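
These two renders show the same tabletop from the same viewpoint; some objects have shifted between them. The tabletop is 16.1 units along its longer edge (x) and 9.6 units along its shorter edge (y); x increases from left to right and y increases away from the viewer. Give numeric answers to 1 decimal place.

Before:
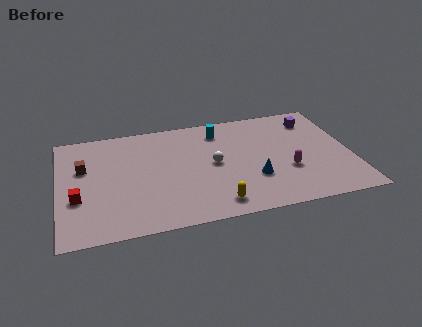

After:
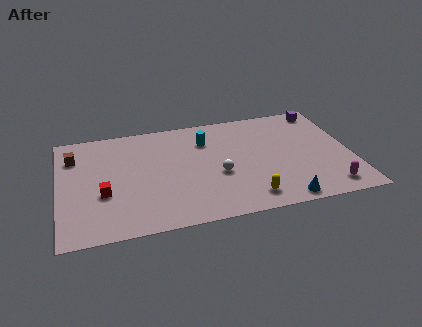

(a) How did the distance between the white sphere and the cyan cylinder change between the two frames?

+0.3

They were about 2.9 units apart before and 3.2 after — 0.3 units further apart.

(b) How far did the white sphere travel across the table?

1.0

The white sphere moved from about (8.5, 4.9) to (8.7, 3.9), a distance of √(0.2² + 1.0²) ≈ 1.0.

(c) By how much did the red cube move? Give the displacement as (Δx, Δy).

(1.4, 0.1)

The red cube started near (1.0, 3.5) and ended near (2.4, 3.6).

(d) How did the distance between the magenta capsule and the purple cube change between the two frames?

+2.4

Before: roughly 4.7 units apart; after: 7.1. That's 2.4 units further apart.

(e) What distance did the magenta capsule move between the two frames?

2.9

The magenta capsule was near (12.5, 3.4) before and (14.6, 1.4) after, so it travelled √(2.1² + 2.0²) ≈ 2.9 units.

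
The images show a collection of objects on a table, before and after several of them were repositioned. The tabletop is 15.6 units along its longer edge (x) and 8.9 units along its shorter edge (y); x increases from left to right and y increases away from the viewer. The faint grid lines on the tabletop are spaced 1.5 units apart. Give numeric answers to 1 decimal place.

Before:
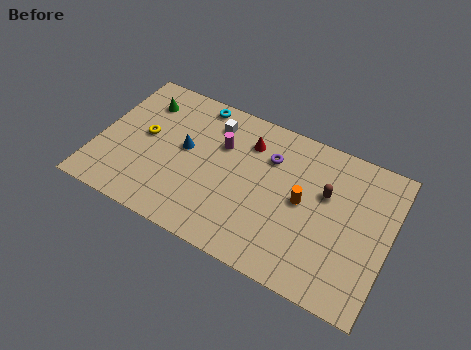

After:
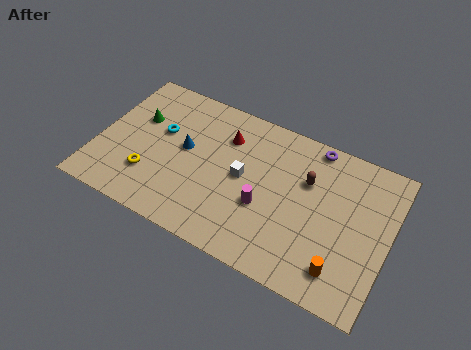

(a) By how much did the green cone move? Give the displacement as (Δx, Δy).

(-0.1, -1.2)

The green cone was at about (2.0, 6.9) and moved to about (1.9, 5.7).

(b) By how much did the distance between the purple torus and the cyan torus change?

+3.9

Before: roughly 4.5 units apart; after: 8.4. That's 3.9 units further apart.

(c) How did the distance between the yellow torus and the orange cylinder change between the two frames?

+1.8

They were about 8.6 units apart before and 10.4 after — 1.8 units further apart.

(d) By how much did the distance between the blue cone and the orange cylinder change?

+3.0

The distance was about 6.4 in the first image and 9.4 in the second, so they moved 3.0 units further apart.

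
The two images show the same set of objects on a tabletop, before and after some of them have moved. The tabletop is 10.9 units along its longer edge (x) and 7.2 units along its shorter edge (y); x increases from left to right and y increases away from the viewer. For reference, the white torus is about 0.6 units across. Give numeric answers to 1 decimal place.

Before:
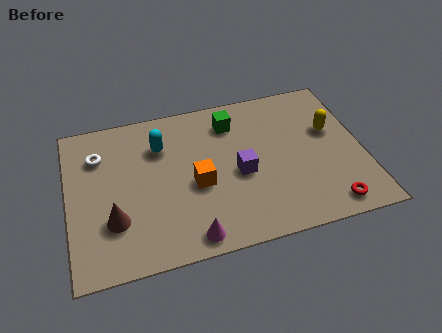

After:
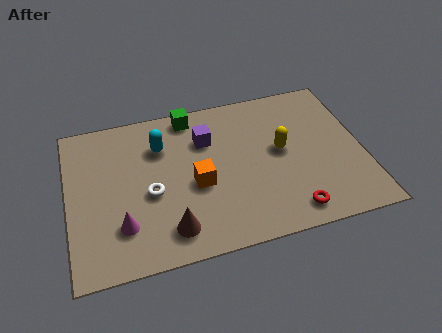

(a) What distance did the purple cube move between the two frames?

2.2

From (6.3, 3.2) to (5.2, 5.1), the purple cube covered √(1.1² + 1.9²) ≈ 2.2 units.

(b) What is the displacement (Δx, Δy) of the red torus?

(-1.4, 0.1)

From the two frames, the red torus sits at roughly (9.4, 0.9) before and (8.0, 1.0) after.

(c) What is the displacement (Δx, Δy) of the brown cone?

(2.0, -0.9)

The brown cone was at about (1.6, 2.2) and moved to about (3.6, 1.3).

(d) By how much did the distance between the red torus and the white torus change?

-3.9

Before: roughly 9.3 units apart; after: 5.4. That's 3.9 units closer together.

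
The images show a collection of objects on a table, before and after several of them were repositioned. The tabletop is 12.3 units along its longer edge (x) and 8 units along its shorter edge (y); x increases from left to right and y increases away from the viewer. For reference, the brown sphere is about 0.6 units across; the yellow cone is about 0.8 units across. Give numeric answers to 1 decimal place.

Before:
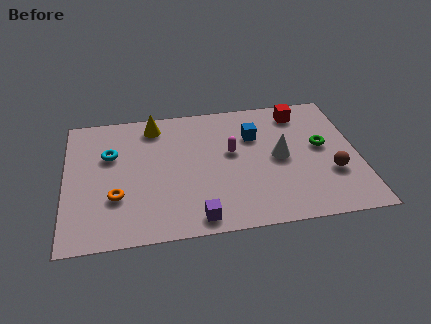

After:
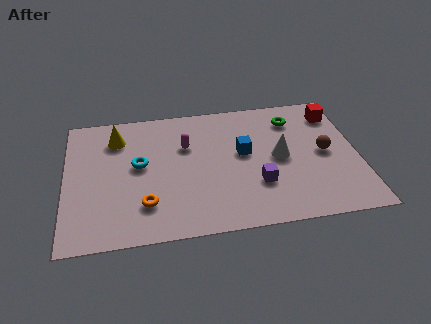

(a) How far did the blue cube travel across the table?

1.1

The blue cube moved from about (8.0, 5.5) to (7.5, 4.5), a distance of √(0.5² + 1.0²) ≈ 1.1.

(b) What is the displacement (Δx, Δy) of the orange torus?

(1.2, -0.6)

The orange torus was at about (2.1, 2.6) and moved to about (3.3, 2.0).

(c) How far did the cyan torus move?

1.4

The cyan torus was near (1.9, 5.2) before and (3.1, 4.4) after, so it travelled √(1.2² + 0.8²) ≈ 1.4 units.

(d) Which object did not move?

the white cone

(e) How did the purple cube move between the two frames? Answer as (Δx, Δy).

(2.6, 1.6)

The purple cube was at about (5.4, 0.9) and moved to about (8.0, 2.5).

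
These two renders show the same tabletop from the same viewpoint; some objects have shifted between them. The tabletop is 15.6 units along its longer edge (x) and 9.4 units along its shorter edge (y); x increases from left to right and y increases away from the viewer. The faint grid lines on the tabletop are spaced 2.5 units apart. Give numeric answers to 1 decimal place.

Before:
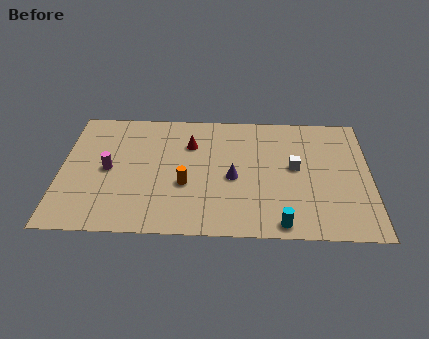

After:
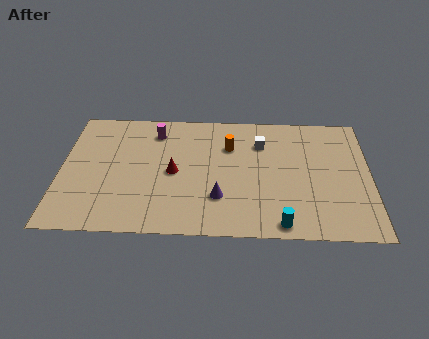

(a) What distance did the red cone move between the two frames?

2.3

From (6.5, 6.7) to (5.7, 4.5), the red cone covered √(0.8² + 2.2²) ≈ 2.3 units.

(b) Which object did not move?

the cyan cylinder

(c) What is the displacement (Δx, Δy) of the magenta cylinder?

(2.3, 3.0)

The magenta cylinder was at about (2.4, 4.6) and moved to about (4.7, 7.6).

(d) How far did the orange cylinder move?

3.7

The orange cylinder was near (6.3, 3.6) before and (8.5, 6.6) after, so it travelled √(2.2² + 3.0²) ≈ 3.7 units.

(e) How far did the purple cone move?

1.7

From (8.7, 4.2) to (8.0, 2.7), the purple cone covered √(0.7² + 1.5²) ≈ 1.7 units.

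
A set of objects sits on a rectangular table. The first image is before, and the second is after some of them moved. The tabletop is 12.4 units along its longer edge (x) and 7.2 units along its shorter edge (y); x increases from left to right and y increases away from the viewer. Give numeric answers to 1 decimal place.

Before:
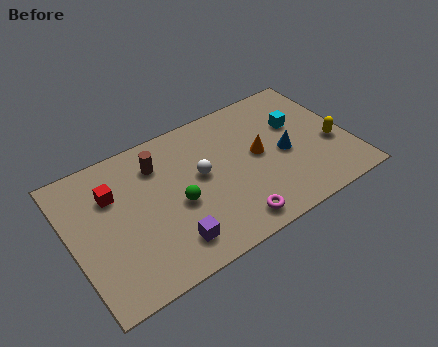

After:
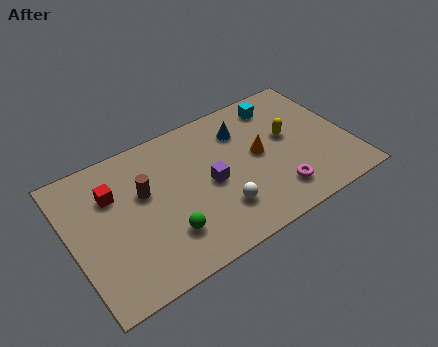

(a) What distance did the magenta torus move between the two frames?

2.2

The magenta torus moved from about (6.7, 1.0) to (8.8, 1.5), a distance of √(2.1² + 0.5²) ≈ 2.2.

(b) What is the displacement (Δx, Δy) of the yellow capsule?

(-1.8, 1.3)

The yellow capsule was at about (11.6, 2.8) and moved to about (9.8, 4.1).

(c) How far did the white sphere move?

2.2

From (5.8, 4.0) to (6.3, 1.9), the white sphere covered √(0.5² + 2.1²) ≈ 2.2 units.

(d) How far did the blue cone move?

2.6

The blue cone moved from about (9.5, 3.3) to (7.9, 5.4), a distance of √(1.6² + 2.1²) ≈ 2.6.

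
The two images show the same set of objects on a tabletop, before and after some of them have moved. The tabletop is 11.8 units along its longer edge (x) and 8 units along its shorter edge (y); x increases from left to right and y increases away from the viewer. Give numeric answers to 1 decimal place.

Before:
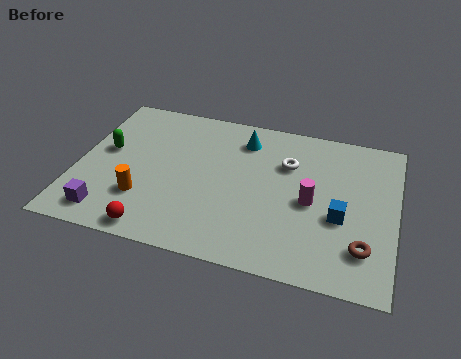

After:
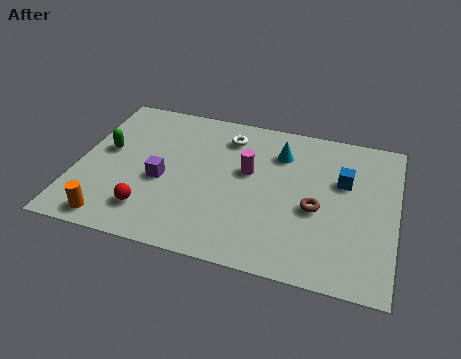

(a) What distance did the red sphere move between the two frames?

0.9

The red sphere was near (3.2, 0.8) before and (2.9, 1.7) after, so it travelled √(0.3² + 0.9²) ≈ 0.9 units.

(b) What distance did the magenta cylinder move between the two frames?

2.6

The magenta cylinder was near (8.7, 3.7) before and (6.3, 4.7) after, so it travelled √(2.4² + 1.0²) ≈ 2.6 units.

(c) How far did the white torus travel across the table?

2.5

The white torus was near (7.7, 5.5) before and (5.4, 6.4) after, so it travelled √(2.3² + 0.9²) ≈ 2.5 units.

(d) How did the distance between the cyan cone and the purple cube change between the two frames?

-2.0

Before: roughly 6.9 units apart; after: 4.9. That's 2.0 units closer together.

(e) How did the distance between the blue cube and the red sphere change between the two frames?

+0.7

They were about 7.0 units apart before and 7.7 after — 0.7 units further apart.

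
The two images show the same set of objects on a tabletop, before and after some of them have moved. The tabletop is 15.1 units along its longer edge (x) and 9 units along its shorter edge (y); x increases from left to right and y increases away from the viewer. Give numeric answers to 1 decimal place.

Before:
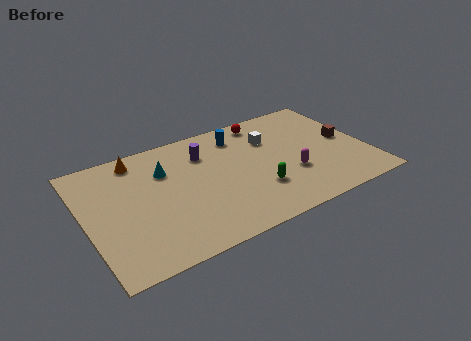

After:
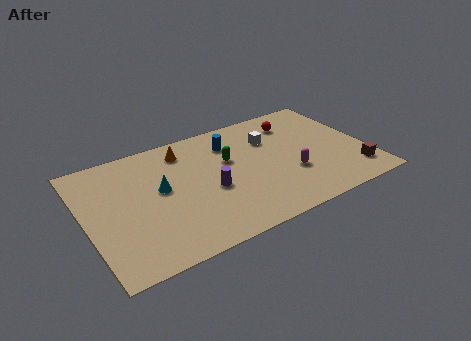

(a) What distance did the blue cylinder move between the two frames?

0.6

The blue cylinder moved from about (8.6, 7.3) to (8.1, 6.9), a distance of √(0.5² + 0.4²) ≈ 0.6.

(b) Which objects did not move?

the white cube and the magenta capsule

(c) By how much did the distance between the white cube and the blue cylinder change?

+0.3

They were about 1.9 units apart before and 2.2 after — 0.3 units further apart.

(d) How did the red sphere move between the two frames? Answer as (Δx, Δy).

(1.6, -0.8)

The red sphere was at about (10.1, 7.9) and moved to about (11.7, 7.1).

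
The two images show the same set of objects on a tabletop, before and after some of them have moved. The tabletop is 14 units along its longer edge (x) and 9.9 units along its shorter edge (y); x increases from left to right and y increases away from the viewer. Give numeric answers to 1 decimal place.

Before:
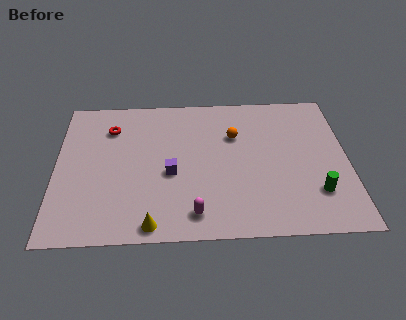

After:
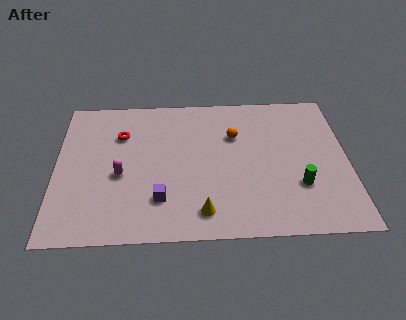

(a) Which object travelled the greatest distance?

the magenta capsule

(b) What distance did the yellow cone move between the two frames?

2.5

The yellow cone was near (4.6, 0.9) before and (7.0, 1.6) after, so it travelled √(2.4² + 0.7²) ≈ 2.5 units.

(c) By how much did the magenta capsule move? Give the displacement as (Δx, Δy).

(-3.5, 2.7)

From the two frames, the magenta capsule sits at roughly (6.6, 1.5) before and (3.1, 4.2) after.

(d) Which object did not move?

the orange sphere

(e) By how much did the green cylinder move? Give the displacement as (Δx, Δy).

(-0.8, 0.5)

From the two frames, the green cylinder sits at roughly (12.4, 2.6) before and (11.6, 3.1) after.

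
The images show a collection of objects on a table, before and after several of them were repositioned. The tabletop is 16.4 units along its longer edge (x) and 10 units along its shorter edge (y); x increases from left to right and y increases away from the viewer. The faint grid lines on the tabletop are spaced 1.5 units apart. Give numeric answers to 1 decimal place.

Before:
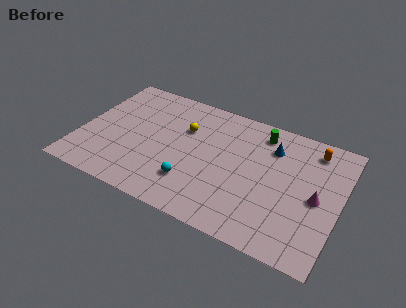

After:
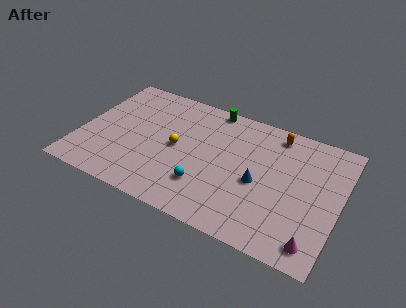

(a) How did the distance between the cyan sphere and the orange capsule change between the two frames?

-2.0

The distance was about 9.1 in the first image and 7.1 in the second, so they moved 2.0 units closer together.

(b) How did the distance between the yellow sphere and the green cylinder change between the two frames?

-0.5

Before: roughly 5.0 units apart; after: 4.5. That's 0.5 units closer together.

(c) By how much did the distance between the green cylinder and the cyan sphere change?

-0.4

The distance was about 6.9 in the first image and 6.5 in the second, so they moved 0.4 units closer together.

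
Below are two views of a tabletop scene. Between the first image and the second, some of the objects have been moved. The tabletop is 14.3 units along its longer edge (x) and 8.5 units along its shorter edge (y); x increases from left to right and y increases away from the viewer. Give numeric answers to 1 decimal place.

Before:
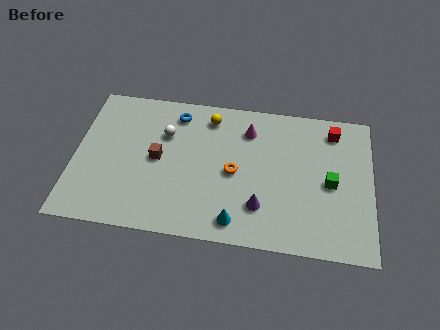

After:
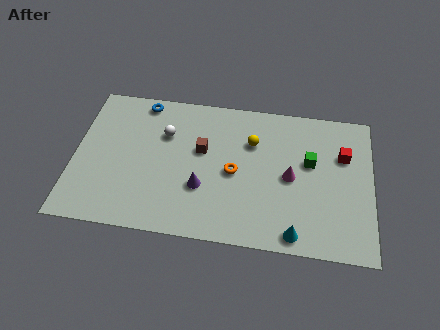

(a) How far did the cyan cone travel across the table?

2.8

From (7.9, 1.2) to (10.7, 0.9), the cyan cone covered √(2.8² + 0.3²) ≈ 2.8 units.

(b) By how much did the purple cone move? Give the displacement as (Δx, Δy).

(-2.8, 0.7)

From the two frames, the purple cone sits at roughly (9.0, 2.2) before and (6.2, 2.9) after.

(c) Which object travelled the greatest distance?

the magenta cone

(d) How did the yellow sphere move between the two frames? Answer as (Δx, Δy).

(2.1, -1.2)

The yellow sphere started near (6.4, 7.1) and ended near (8.5, 5.9).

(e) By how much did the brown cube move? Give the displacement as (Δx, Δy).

(2.1, 0.8)

The brown cube started near (4.0, 4.3) and ended near (6.1, 5.1).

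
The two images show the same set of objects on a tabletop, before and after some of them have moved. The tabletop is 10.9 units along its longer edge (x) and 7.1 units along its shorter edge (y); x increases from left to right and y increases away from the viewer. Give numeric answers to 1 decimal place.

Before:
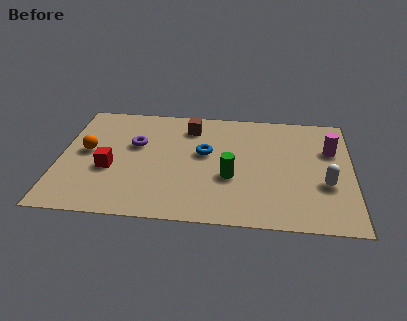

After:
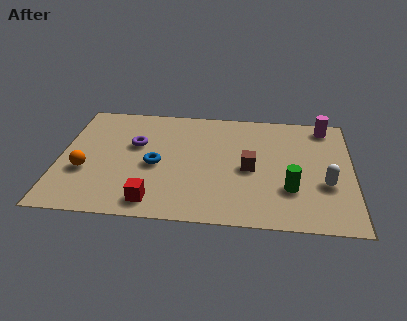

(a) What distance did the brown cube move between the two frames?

3.3

The brown cube was near (4.8, 5.7) before and (7.1, 3.3) after, so it travelled √(2.3² + 2.4²) ≈ 3.3 units.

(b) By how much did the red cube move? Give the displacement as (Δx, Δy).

(1.7, -1.8)

The red cube started near (1.9, 2.8) and ended near (3.6, 1.0).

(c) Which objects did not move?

the purple torus and the white capsule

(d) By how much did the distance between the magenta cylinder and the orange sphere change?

+0.5

They were about 9.1 units apart before and 9.6 after — 0.5 units further apart.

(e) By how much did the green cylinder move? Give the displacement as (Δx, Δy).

(2.2, -0.5)

The green cylinder was at about (6.4, 2.7) and moved to about (8.6, 2.2).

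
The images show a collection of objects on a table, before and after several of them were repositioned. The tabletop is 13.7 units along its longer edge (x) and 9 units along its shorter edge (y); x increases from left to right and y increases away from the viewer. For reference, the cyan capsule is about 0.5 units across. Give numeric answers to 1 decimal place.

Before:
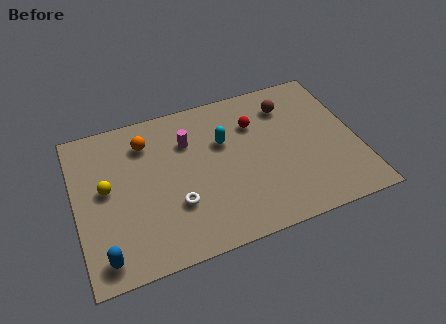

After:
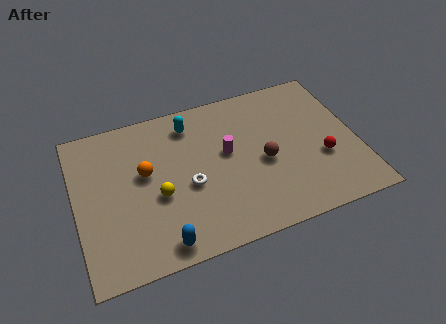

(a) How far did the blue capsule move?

2.7

The blue capsule was near (1.1, 1.2) before and (3.8, 1.0) after, so it travelled √(2.7² + 0.2²) ≈ 2.7 units.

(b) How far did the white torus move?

1.1

The white torus was near (4.7, 2.9) before and (5.4, 3.8) after, so it travelled √(0.7² + 0.9²) ≈ 1.1 units.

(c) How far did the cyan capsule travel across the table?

2.2

The cyan capsule moved from about (7.3, 5.8) to (5.8, 7.4), a distance of √(1.5² + 1.6²) ≈ 2.2.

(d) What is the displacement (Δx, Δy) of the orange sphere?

(-0.2, -1.8)

The orange sphere started near (3.6, 7.0) and ended near (3.4, 5.2).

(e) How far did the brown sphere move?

3.4

The brown sphere moved from about (10.6, 7.0) to (9.1, 4.0), a distance of √(1.5² + 3.0²) ≈ 3.4.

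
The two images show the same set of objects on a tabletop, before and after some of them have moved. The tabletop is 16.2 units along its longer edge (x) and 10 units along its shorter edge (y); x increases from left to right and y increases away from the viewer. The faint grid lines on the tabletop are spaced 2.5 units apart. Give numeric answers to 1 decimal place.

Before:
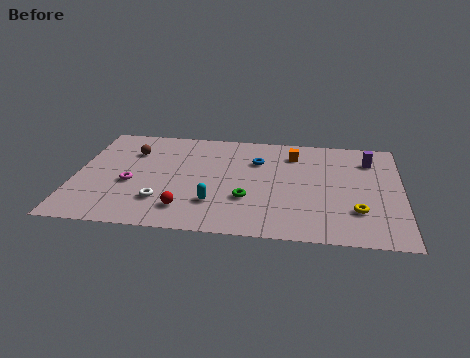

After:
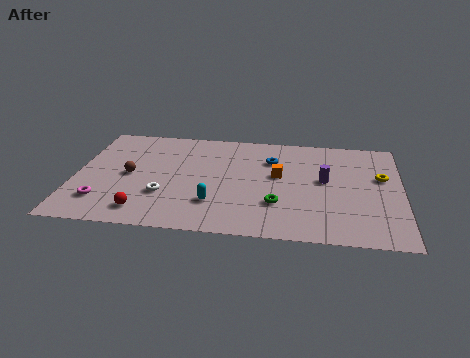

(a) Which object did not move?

the cyan capsule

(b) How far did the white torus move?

0.6

The white torus was near (4.4, 2.6) before and (4.5, 3.2) after, so it travelled √(0.1² + 0.6²) ≈ 0.6 units.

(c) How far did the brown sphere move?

2.3

From (2.7, 7.2) to (2.7, 4.9), the brown sphere covered √(0.0² + 2.3²) ≈ 2.3 units.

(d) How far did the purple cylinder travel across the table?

3.1

From (14.6, 7.7) to (12.4, 5.5), the purple cylinder covered √(2.2² + 2.2²) ≈ 3.1 units.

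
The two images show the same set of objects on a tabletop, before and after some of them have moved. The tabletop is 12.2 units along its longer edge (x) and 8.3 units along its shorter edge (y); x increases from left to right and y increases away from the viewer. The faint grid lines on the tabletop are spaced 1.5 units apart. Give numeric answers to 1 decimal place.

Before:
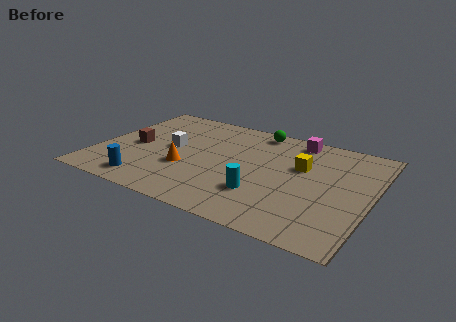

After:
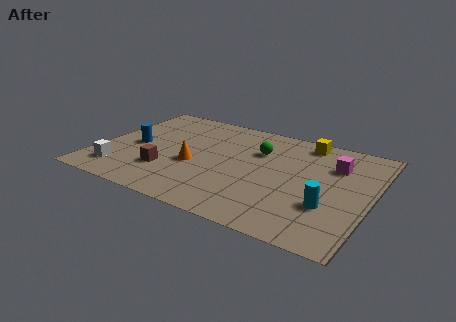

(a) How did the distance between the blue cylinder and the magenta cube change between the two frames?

+0.5

The distance was about 8.5 in the first image and 9.0 in the second, so they moved 0.5 units further apart.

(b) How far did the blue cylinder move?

2.9

The blue cylinder was near (2.6, 1.2) before and (1.6, 3.9) after, so it travelled √(1.0² + 2.7²) ≈ 2.9 units.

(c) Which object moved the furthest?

the white cube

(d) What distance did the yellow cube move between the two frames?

2.1

The yellow cube was near (9.0, 5.2) before and (8.9, 7.3) after, so it travelled √(0.1² + 2.1²) ≈ 2.1 units.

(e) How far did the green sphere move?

1.7

The green sphere moved from about (6.7, 7.4) to (7.0, 5.7), a distance of √(0.3² + 1.7²) ≈ 1.7.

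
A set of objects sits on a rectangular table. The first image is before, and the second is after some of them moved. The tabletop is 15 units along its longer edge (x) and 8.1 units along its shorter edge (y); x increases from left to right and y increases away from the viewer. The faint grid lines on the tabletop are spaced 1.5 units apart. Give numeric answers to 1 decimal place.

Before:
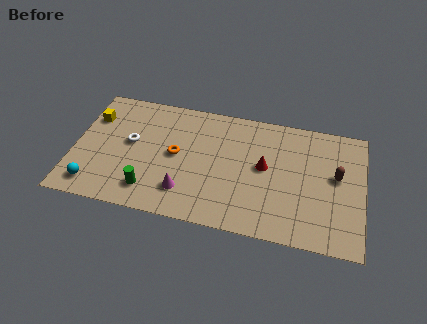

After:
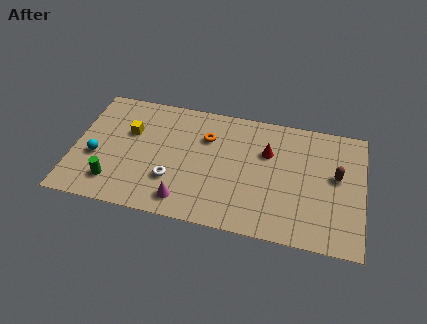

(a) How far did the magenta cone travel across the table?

0.6

The magenta cone moved from about (5.9, 1.9) to (5.9, 1.3), a distance of √(0.0² + 0.6²) ≈ 0.6.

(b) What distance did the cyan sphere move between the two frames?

1.9

The cyan sphere moved from about (1.2, 1.3) to (1.2, 3.2), a distance of √(0.0² + 1.9²) ≈ 1.9.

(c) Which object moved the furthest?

the white torus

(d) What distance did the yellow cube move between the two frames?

2.1

The yellow cube moved from about (0.8, 5.8) to (2.8, 5.2), a distance of √(2.0² + 0.6²) ≈ 2.1.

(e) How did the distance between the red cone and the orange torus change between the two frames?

-1.4

Before: roughly 4.6 units apart; after: 3.2. That's 1.4 units closer together.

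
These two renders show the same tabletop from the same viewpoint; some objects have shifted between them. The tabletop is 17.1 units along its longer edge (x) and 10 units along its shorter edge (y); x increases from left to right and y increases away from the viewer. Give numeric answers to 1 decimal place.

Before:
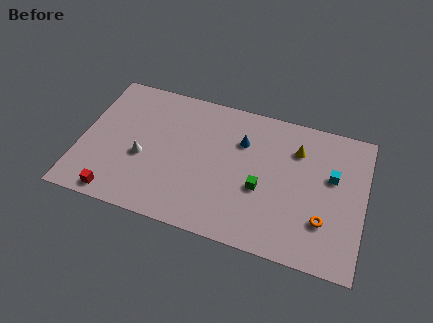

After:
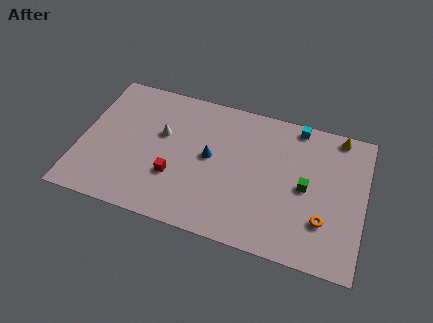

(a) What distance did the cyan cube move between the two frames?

3.8

From (15.1, 6.1) to (12.8, 9.1), the cyan cube covered √(2.3² + 3.0²) ≈ 3.8 units.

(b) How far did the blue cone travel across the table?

2.5

The blue cone was near (9.6, 7.0) before and (7.8, 5.3) after, so it travelled √(1.8² + 1.7²) ≈ 2.5 units.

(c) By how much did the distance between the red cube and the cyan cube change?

-4.5

They were about 13.6 units apart before and 9.1 after — 4.5 units closer together.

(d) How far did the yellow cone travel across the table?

2.9

The yellow cone moved from about (12.9, 7.4) to (15.3, 9.1), a distance of √(2.4² + 1.7²) ≈ 2.9.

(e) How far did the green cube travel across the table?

2.8

The green cube moved from about (11.0, 4.0) to (13.6, 4.9), a distance of √(2.6² + 0.9²) ≈ 2.8.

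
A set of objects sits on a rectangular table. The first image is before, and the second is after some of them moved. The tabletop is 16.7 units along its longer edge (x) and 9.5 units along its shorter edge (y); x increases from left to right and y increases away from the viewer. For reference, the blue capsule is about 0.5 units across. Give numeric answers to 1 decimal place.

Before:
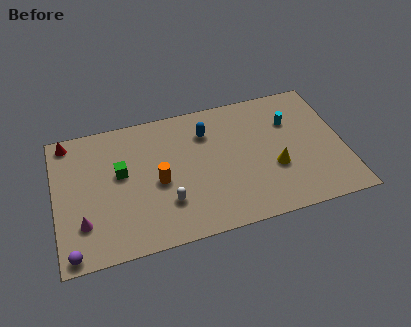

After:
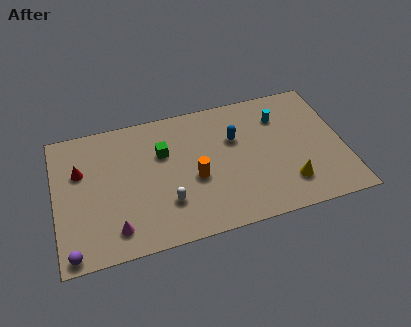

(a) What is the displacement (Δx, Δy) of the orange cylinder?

(2.1, -0.3)

From the two frames, the orange cylinder sits at roughly (5.9, 4.3) before and (8.0, 4.0) after.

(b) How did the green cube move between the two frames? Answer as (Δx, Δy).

(2.5, 0.8)

The green cube was at about (3.8, 5.5) and moved to about (6.3, 6.3).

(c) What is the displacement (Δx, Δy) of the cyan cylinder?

(-0.6, 0.5)

From the two frames, the cyan cylinder sits at roughly (13.8, 6.6) before and (13.2, 7.1) after.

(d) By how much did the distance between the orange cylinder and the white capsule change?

+0.5

Before: roughly 1.6 units apart; after: 2.1. That's 0.5 units further apart.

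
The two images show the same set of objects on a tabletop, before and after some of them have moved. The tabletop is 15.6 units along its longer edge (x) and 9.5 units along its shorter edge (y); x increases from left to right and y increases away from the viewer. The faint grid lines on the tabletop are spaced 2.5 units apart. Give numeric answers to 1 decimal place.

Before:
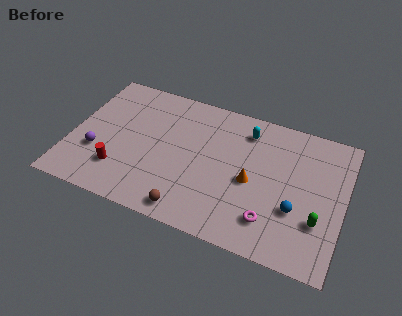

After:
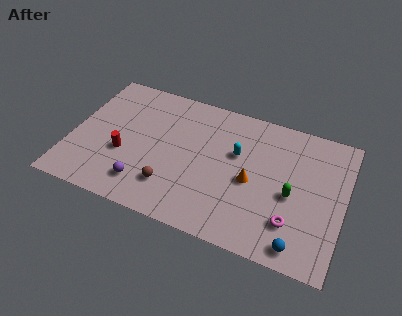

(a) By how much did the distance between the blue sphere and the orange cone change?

+1.6

Before: roughly 2.8 units apart; after: 4.4. That's 1.6 units further apart.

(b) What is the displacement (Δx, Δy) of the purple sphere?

(2.9, -1.3)

The purple sphere started near (1.6, 3.2) and ended near (4.5, 1.9).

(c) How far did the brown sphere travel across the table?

1.7

The brown sphere was near (7.2, 1.1) before and (6.0, 2.3) after, so it travelled √(1.2² + 1.2²) ≈ 1.7 units.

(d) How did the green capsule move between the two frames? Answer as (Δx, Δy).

(-1.6, 1.2)

The green capsule started near (14.3, 3.0) and ended near (12.7, 4.2).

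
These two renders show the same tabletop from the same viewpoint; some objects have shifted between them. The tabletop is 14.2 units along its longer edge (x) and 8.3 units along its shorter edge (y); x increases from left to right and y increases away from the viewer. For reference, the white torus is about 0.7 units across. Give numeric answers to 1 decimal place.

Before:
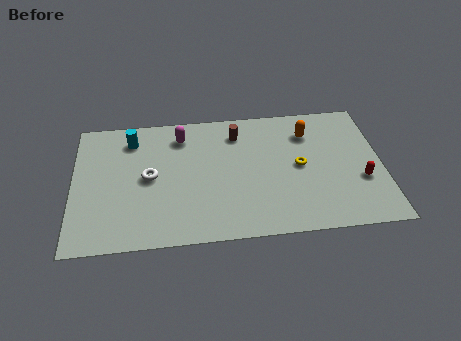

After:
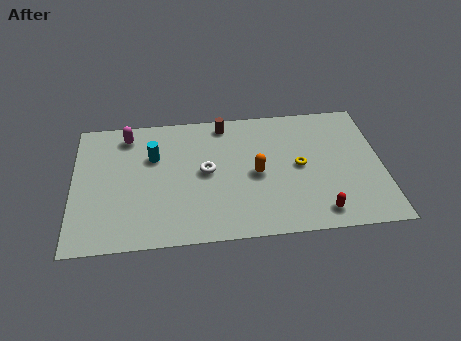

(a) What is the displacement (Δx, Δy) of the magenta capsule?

(-2.5, 0.3)

The magenta capsule was at about (5.0, 6.7) and moved to about (2.5, 7.0).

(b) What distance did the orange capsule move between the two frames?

3.5

The orange capsule moved from about (10.9, 6.3) to (8.4, 3.9), a distance of √(2.5² + 2.4²) ≈ 3.5.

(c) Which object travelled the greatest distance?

the orange capsule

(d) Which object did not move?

the yellow torus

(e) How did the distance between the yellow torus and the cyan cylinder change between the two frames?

-1.3

The distance was about 8.1 in the first image and 6.8 in the second, so they moved 1.3 units closer together.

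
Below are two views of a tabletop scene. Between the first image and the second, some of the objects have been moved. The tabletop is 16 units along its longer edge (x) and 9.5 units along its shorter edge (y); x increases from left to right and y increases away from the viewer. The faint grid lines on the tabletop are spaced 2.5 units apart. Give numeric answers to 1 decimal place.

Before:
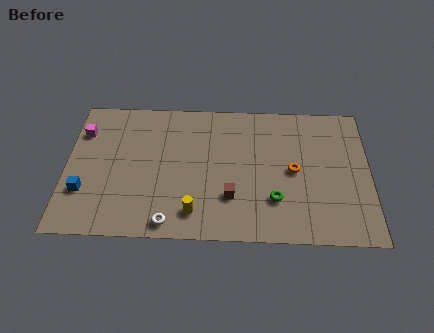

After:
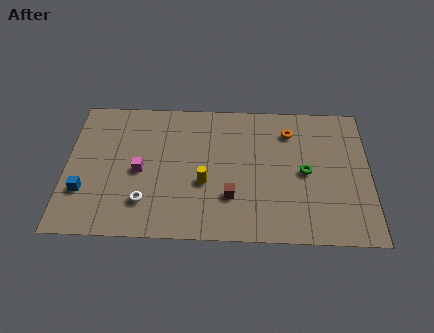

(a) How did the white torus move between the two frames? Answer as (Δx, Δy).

(-1.3, 1.3)

The white torus started near (5.5, 1.0) and ended near (4.2, 2.3).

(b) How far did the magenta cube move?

4.0

The magenta cube was near (0.8, 7.0) before and (3.9, 4.4) after, so it travelled √(3.1² + 2.6²) ≈ 4.0 units.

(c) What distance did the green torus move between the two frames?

2.5

From (11.0, 2.7) to (12.6, 4.6), the green torus covered √(1.6² + 1.9²) ≈ 2.5 units.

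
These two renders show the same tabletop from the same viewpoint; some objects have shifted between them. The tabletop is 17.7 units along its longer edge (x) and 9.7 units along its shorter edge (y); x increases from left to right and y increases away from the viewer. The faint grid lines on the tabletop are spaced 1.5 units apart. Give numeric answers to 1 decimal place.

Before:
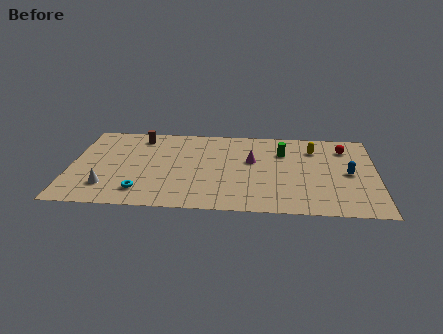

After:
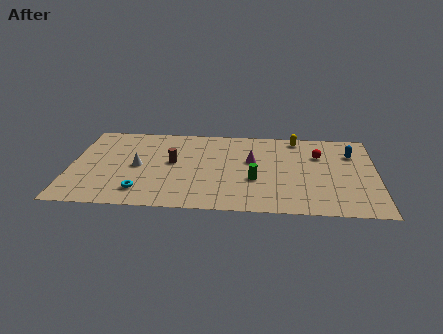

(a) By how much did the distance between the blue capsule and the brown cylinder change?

-2.2

Before: roughly 12.7 units apart; after: 10.5. That's 2.2 units closer together.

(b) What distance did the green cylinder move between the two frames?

3.7

The green cylinder was near (12.3, 6.9) before and (10.7, 3.6) after, so it travelled √(1.6² + 3.3²) ≈ 3.7 units.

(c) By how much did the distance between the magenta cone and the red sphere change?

-1.7

They were about 5.7 units apart before and 4.0 after — 1.7 units closer together.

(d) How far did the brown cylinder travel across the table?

3.5

The brown cylinder moved from about (3.9, 8.2) to (5.9, 5.3), a distance of √(2.0² + 2.9²) ≈ 3.5.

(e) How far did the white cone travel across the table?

2.9

The white cone moved from about (2.2, 2.3) to (3.9, 4.7), a distance of √(1.7² + 2.4²) ≈ 2.9.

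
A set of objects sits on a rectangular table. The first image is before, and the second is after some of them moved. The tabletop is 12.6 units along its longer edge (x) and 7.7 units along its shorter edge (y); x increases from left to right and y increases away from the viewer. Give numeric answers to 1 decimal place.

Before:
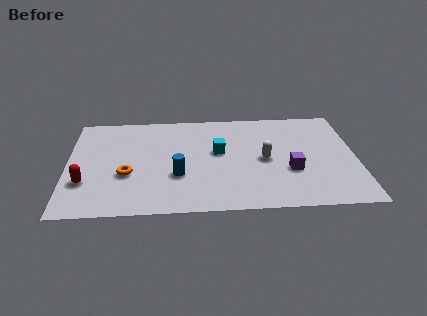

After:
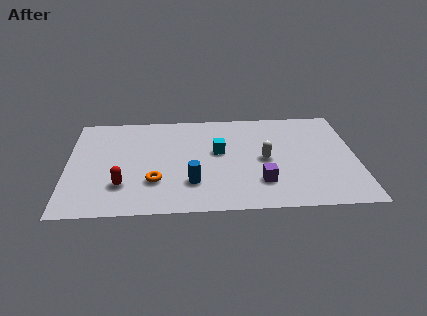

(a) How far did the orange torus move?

1.3

The orange torus moved from about (2.6, 2.9) to (3.8, 2.3), a distance of √(1.2² + 0.6²) ≈ 1.3.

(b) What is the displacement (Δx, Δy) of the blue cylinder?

(0.6, -0.6)

From the two frames, the blue cylinder sits at roughly (4.8, 2.7) before and (5.4, 2.1) after.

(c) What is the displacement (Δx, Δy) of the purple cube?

(-1.3, -0.8)

The purple cube was at about (9.7, 2.8) and moved to about (8.4, 2.0).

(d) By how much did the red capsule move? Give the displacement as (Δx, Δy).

(1.6, -0.3)

The red capsule started near (0.8, 2.4) and ended near (2.4, 2.1).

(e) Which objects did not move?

the cyan cube and the white capsule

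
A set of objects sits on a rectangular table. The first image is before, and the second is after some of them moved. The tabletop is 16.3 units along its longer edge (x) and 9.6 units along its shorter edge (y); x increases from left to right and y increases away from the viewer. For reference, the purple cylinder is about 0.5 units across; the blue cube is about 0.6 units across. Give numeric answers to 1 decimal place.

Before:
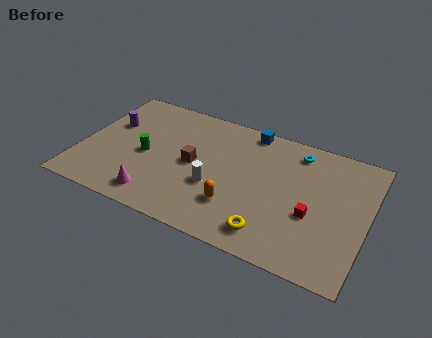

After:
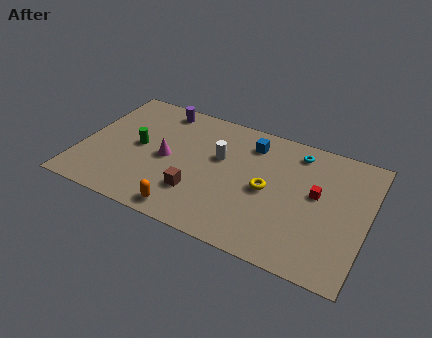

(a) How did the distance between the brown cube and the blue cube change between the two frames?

+0.8

They were about 4.8 units apart before and 5.6 after — 0.8 units further apart.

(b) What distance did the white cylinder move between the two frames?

2.3

From (7.8, 3.6) to (7.8, 5.9), the white cylinder covered √(0.0² + 2.3²) ≈ 2.3 units.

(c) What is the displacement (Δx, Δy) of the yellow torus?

(-0.5, 3.0)

The yellow torus was at about (11.2, 1.6) and moved to about (10.7, 4.6).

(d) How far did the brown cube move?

2.2

From (6.4, 4.8) to (6.9, 2.7), the brown cube covered √(0.5² + 2.1²) ≈ 2.2 units.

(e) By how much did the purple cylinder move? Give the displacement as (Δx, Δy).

(2.6, 2.3)

The purple cylinder started near (1.4, 6.1) and ended near (4.0, 8.4).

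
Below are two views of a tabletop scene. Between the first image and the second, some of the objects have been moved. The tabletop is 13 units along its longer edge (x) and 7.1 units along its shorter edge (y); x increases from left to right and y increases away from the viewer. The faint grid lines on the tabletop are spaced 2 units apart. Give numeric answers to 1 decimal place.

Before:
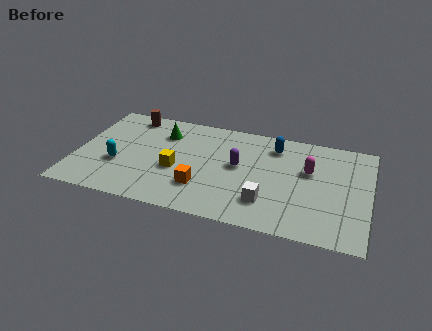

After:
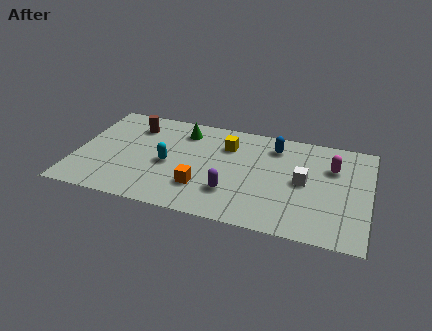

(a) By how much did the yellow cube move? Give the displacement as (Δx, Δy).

(2.1, 2.3)

The yellow cube started near (4.5, 2.9) and ended near (6.6, 5.2).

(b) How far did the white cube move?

2.3

From (8.6, 1.8) to (10.1, 3.6), the white cube covered √(1.5² + 1.8²) ≈ 2.3 units.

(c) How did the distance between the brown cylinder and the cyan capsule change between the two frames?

-0.7

The distance was about 3.6 in the first image and 2.9 in the second, so they moved 0.7 units closer together.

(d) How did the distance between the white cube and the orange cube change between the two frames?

+1.8

The distance was about 2.9 in the first image and 4.7 in the second, so they moved 1.8 units further apart.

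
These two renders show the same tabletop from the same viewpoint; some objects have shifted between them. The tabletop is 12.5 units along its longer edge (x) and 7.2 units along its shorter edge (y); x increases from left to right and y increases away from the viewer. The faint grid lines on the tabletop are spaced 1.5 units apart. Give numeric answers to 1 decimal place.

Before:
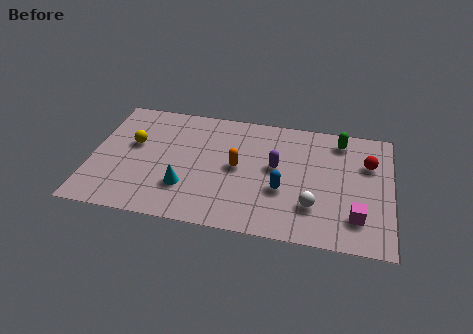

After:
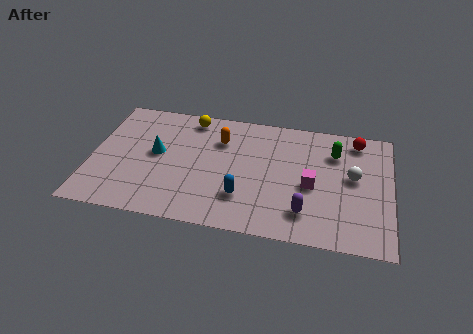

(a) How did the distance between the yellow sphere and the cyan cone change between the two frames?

-0.5

They were about 3.2 units apart before and 2.7 after — 0.5 units closer together.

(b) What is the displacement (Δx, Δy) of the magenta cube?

(-1.9, 1.5)

From the two frames, the magenta cube sits at roughly (11.1, 1.7) before and (9.2, 3.2) after.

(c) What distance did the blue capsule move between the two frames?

1.7

The blue capsule was near (8.0, 2.7) before and (6.4, 2.0) after, so it travelled √(1.6² + 0.7²) ≈ 1.7 units.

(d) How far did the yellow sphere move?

3.0

From (1.7, 4.3) to (4.0, 6.3), the yellow sphere covered √(2.3² + 2.0²) ≈ 3.0 units.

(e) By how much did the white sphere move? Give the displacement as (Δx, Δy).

(1.6, 2.0)

From the two frames, the white sphere sits at roughly (9.3, 2.0) before and (10.9, 4.0) after.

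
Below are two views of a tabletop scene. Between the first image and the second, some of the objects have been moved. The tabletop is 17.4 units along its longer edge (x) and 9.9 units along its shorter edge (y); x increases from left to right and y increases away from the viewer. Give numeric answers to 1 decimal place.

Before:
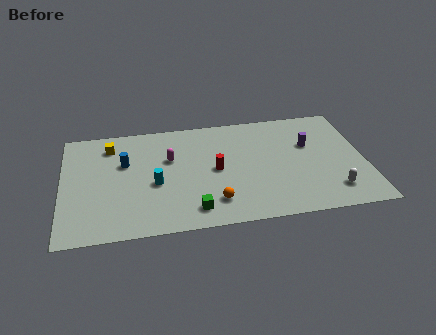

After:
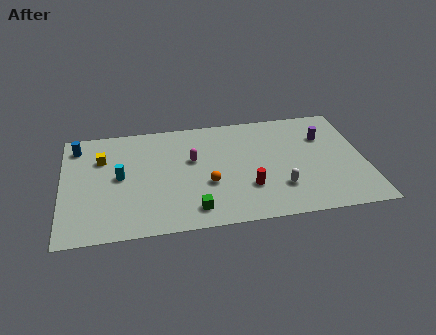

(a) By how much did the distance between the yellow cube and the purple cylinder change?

+1.3

The distance was about 11.6 in the first image and 12.9 in the second, so they moved 1.3 units further apart.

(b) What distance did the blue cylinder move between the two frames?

3.3

The blue cylinder moved from about (3.6, 6.3) to (0.9, 8.2), a distance of √(2.7² + 1.9²) ≈ 3.3.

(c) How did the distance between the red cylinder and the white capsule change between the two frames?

-5.4

The distance was about 7.2 in the first image and 1.8 in the second, so they moved 5.4 units closer together.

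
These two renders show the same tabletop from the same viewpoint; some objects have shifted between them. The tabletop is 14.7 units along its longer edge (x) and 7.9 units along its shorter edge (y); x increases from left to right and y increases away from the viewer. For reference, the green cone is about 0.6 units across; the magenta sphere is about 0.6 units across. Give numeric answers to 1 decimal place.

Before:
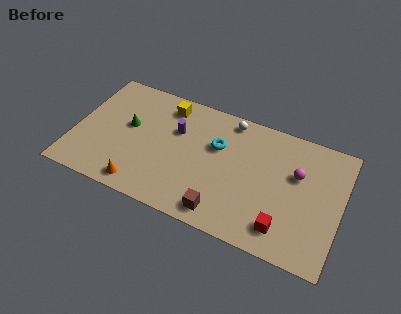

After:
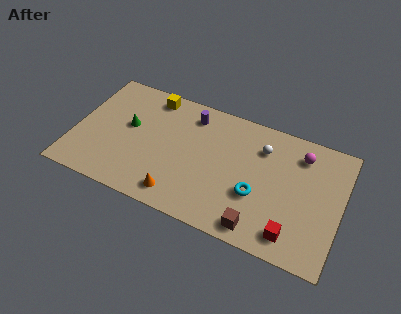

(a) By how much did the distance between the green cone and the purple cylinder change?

+1.2

They were about 2.7 units apart before and 3.9 after — 1.2 units further apart.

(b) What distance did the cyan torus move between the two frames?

3.3

The cyan torus was near (7.8, 5.1) before and (10.2, 2.9) after, so it travelled √(2.4² + 2.2²) ≈ 3.3 units.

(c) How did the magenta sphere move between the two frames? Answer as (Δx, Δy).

(0.1, 1.3)

From the two frames, the magenta sphere sits at roughly (12.2, 5.0) before and (12.3, 6.3) after.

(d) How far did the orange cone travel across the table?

2.1

The orange cone moved from about (4.0, 1.0) to (6.1, 1.2), a distance of √(2.1² + 0.2²) ≈ 2.1.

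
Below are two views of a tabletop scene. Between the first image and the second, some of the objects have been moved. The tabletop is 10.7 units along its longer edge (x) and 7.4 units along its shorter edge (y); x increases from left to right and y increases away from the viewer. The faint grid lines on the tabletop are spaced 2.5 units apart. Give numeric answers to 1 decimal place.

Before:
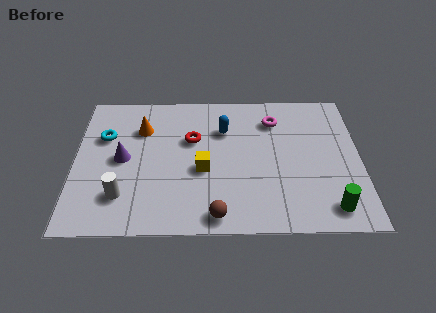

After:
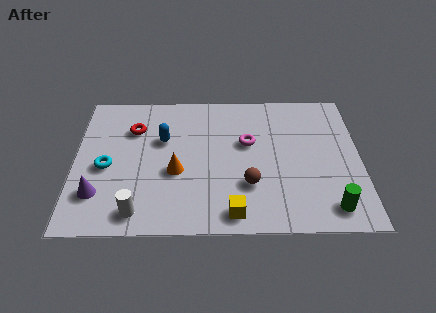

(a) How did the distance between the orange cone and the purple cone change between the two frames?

+1.4

Before: roughly 1.7 units apart; after: 3.1. That's 1.4 units further apart.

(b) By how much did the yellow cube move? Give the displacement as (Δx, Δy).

(1.1, -2.2)

The yellow cube started near (4.8, 3.1) and ended near (5.9, 0.9).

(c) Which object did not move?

the green cylinder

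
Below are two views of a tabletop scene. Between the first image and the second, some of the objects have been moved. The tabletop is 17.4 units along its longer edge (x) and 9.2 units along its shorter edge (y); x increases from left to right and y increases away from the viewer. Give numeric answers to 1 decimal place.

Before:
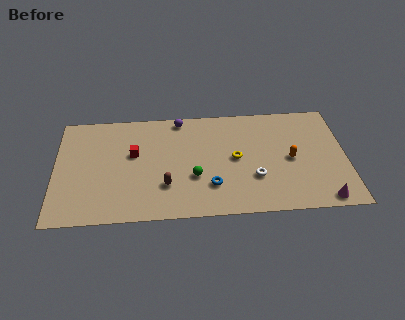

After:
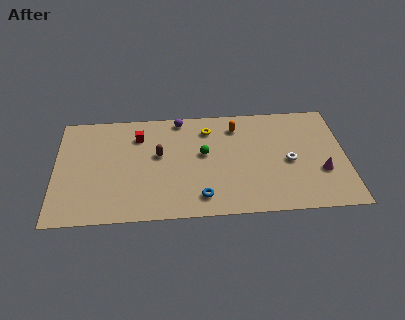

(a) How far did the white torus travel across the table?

2.4

The white torus moved from about (11.9, 3.0) to (14.0, 4.2), a distance of √(2.1² + 1.2²) ≈ 2.4.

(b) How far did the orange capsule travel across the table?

4.4

From (14.1, 4.4) to (10.9, 7.4), the orange capsule covered √(3.2² + 3.0²) ≈ 4.4 units.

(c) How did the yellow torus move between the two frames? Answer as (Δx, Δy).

(-1.6, 2.6)

The yellow torus started near (10.8, 4.7) and ended near (9.2, 7.3).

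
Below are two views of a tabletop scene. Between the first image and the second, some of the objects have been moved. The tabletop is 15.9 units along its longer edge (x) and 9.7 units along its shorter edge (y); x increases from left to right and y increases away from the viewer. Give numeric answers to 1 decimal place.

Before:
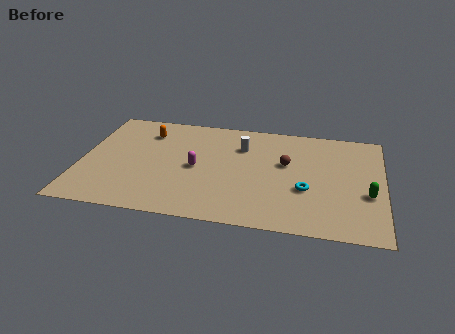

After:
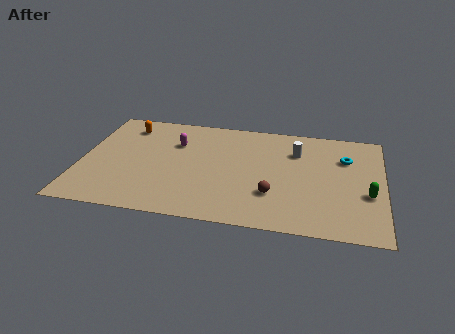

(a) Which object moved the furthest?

the cyan torus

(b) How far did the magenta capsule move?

2.4

From (6.1, 4.6) to (4.9, 6.7), the magenta capsule covered √(1.2² + 2.1²) ≈ 2.4 units.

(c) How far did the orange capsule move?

1.2

The orange capsule was near (3.3, 7.5) before and (2.2, 7.9) after, so it travelled √(1.1² + 0.4²) ≈ 1.2 units.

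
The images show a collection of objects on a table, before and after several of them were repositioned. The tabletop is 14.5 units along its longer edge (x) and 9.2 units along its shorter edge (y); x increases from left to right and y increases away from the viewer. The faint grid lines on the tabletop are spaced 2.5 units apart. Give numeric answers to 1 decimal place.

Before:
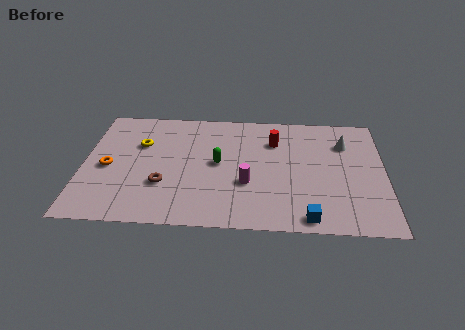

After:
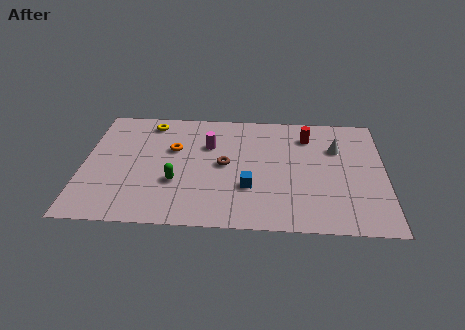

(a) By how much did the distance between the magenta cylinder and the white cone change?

+0.4

They were about 5.8 units apart before and 6.2 after — 0.4 units further apart.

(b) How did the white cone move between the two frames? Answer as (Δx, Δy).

(-0.4, -0.4)

The white cone started near (12.6, 6.7) and ended near (12.2, 6.3).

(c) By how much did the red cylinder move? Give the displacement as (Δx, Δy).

(1.6, 0.5)

The red cylinder was at about (9.2, 6.7) and moved to about (10.8, 7.2).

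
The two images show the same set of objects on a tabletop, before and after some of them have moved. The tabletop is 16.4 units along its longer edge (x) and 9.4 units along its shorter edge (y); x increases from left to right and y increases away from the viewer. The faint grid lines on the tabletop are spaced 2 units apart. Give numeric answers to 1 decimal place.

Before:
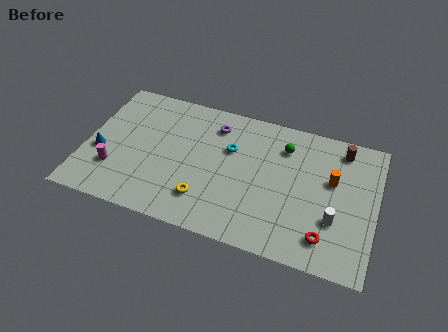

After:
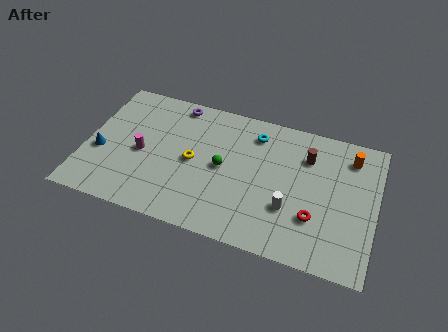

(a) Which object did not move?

the blue cone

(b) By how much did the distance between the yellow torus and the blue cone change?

-1.0

Before: roughly 6.3 units apart; after: 5.3. That's 1.0 units closer together.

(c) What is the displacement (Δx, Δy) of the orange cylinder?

(0.9, 1.9)

The orange cylinder started near (13.9, 5.7) and ended near (14.8, 7.6).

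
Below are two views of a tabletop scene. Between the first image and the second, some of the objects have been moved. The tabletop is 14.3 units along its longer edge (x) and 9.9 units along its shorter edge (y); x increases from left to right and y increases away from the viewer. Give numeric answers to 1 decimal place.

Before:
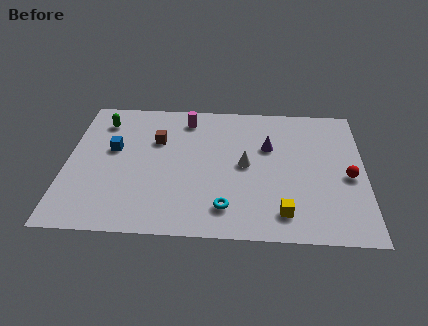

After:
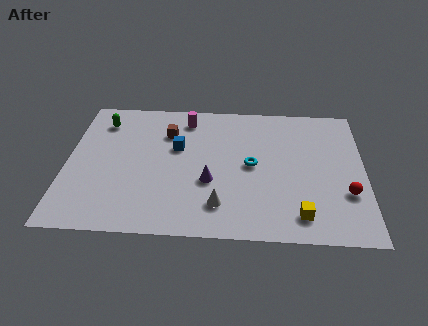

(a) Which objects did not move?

the magenta cylinder and the green capsule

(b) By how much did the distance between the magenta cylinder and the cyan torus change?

-2.1

They were about 6.7 units apart before and 4.6 after — 2.1 units closer together.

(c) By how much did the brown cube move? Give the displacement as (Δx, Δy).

(0.5, 0.6)

The brown cube was at about (4.3, 6.6) and moved to about (4.8, 7.2).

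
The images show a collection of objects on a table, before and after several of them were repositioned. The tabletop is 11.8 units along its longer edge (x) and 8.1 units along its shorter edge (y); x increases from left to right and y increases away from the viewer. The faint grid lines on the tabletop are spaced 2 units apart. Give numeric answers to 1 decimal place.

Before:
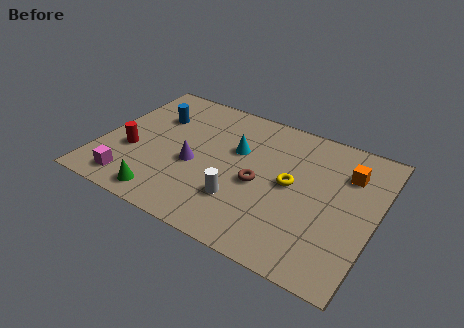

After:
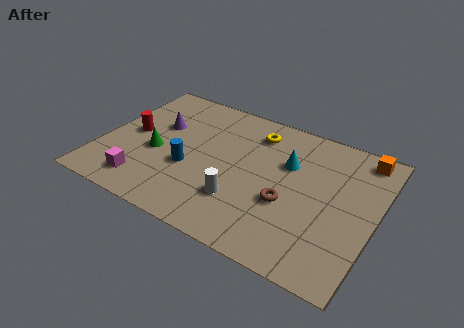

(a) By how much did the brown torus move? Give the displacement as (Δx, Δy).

(1.3, -0.5)

From the two frames, the brown torus sits at roughly (6.9, 3.6) before and (8.2, 3.1) after.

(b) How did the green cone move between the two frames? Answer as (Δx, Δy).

(-0.8, 2.4)

The green cone was at about (3.2, 1.0) and moved to about (2.4, 3.4).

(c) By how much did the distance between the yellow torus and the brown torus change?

+2.5

Before: roughly 1.4 units apart; after: 3.9. That's 2.5 units further apart.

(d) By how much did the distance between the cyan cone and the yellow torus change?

-0.7

The distance was about 2.7 in the first image and 2.0 in the second, so they moved 0.7 units closer together.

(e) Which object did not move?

the white cylinder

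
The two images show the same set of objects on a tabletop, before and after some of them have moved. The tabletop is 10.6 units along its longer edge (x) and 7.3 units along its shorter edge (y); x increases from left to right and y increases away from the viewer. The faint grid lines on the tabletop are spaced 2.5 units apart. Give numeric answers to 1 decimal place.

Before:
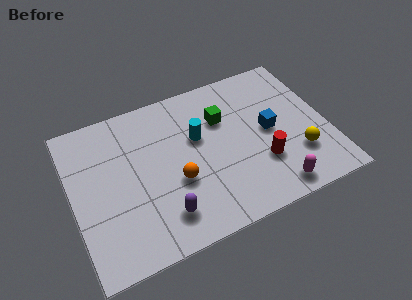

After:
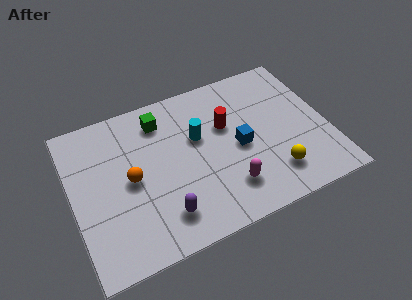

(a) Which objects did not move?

the purple capsule and the cyan cylinder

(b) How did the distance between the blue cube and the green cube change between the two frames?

+1.7

The distance was about 2.2 in the first image and 3.9 in the second, so they moved 1.7 units further apart.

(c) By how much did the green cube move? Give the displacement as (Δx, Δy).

(-2.5, 0.9)

From the two frames, the green cube sits at roughly (6.4, 5.0) before and (3.9, 5.9) after.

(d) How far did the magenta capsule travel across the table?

2.0

The magenta capsule moved from about (8.0, 0.9) to (6.2, 1.7), a distance of √(1.8² + 0.8²) ≈ 2.0.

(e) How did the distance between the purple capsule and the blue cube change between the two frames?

-1.3

The distance was about 5.2 in the first image and 3.9 in the second, so they moved 1.3 units closer together.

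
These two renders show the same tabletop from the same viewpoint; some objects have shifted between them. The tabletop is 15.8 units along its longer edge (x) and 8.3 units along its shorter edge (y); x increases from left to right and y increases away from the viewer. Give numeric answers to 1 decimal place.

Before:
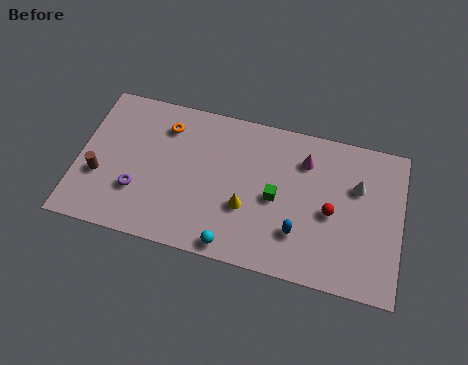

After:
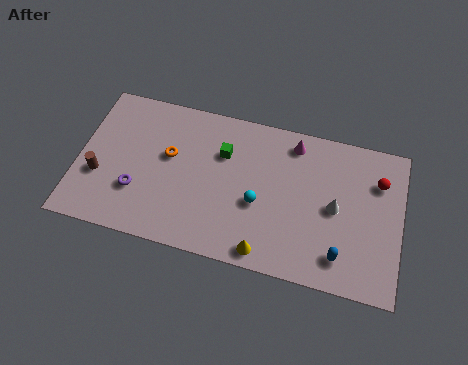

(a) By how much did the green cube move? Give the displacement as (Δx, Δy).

(-2.7, 1.8)

The green cube started near (9.7, 3.9) and ended near (7.0, 5.7).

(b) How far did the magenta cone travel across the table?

1.0

The magenta cone was near (11.0, 6.3) before and (10.4, 7.1) after, so it travelled √(0.6² + 0.8²) ≈ 1.0 units.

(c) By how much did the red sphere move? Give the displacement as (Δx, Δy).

(2.2, 2.2)

The red sphere was at about (12.4, 3.8) and moved to about (14.6, 6.0).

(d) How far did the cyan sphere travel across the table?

2.8

The cyan sphere was near (7.8, 0.8) before and (8.9, 3.4) after, so it travelled √(1.1² + 2.6²) ≈ 2.8 units.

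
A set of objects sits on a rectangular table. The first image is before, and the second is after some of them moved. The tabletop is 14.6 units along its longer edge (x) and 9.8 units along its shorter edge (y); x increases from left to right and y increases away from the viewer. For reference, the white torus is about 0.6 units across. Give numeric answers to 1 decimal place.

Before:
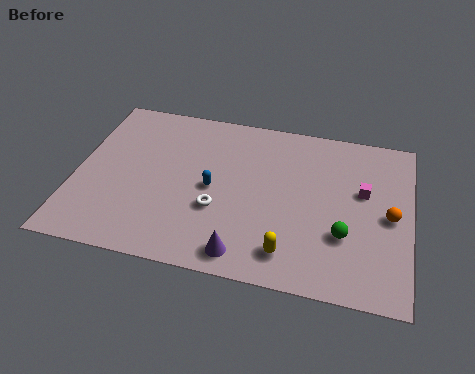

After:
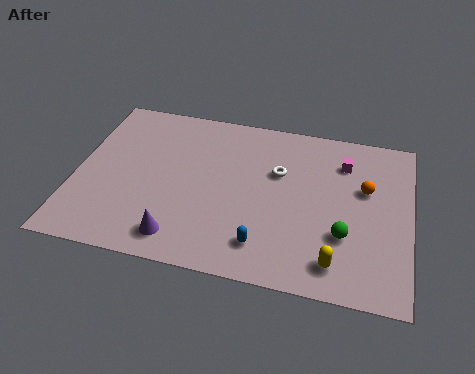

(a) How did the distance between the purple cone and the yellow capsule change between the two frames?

+4.7

The distance was about 2.0 in the first image and 6.7 in the second, so they moved 4.7 units further apart.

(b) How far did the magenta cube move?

1.8

From (12.5, 5.9) to (11.6, 7.5), the magenta cube covered √(0.9² + 1.6²) ≈ 1.8 units.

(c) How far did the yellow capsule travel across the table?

2.0

The yellow capsule moved from about (9.5, 1.7) to (11.5, 1.6), a distance of √(2.0² + 0.1²) ≈ 2.0.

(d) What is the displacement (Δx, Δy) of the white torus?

(2.5, 2.8)

From the two frames, the white torus sits at roughly (6.3, 3.5) before and (8.8, 6.3) after.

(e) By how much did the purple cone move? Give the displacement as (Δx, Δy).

(-2.8, 0.3)

The purple cone was at about (7.6, 1.2) and moved to about (4.8, 1.5).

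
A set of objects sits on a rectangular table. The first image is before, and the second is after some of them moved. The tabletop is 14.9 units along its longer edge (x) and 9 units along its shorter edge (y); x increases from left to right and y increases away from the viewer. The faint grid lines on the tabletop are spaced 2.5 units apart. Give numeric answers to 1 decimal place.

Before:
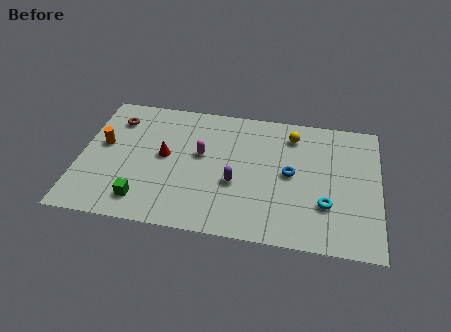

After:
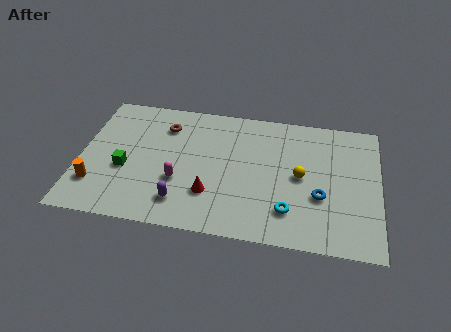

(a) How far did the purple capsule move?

3.1

The purple capsule was near (7.8, 3.5) before and (5.2, 1.8) after, so it travelled √(2.6² + 1.7²) ≈ 3.1 units.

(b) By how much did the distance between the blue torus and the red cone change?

-0.9

Before: roughly 6.3 units apart; after: 5.4. That's 0.9 units closer together.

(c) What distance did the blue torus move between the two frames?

2.0

The blue torus was near (10.5, 4.6) before and (12.0, 3.3) after, so it travelled √(1.5² + 1.3²) ≈ 2.0 units.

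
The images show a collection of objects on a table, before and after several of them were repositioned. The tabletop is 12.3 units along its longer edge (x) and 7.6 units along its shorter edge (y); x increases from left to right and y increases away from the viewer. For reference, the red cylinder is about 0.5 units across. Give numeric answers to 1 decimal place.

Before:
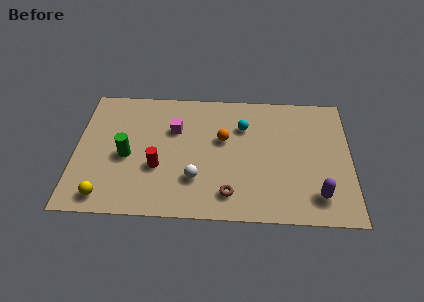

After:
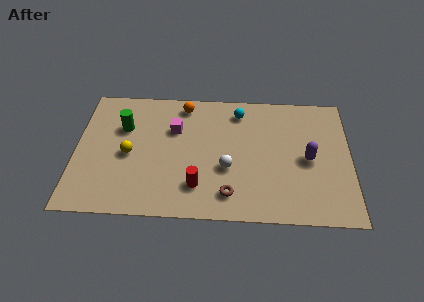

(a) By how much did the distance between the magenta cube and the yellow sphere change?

-2.5

They were about 5.1 units apart before and 2.6 after — 2.5 units closer together.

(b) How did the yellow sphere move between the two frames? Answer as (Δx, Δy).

(1.0, 2.5)

The yellow sphere was at about (1.4, 1.0) and moved to about (2.4, 3.5).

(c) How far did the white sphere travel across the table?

1.6

The white sphere was near (5.4, 2.2) before and (6.8, 2.9) after, so it travelled √(1.4² + 0.7²) ≈ 1.6 units.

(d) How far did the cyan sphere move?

0.9

From (7.5, 5.4) to (7.3, 6.3), the cyan sphere covered √(0.2² + 0.9²) ≈ 0.9 units.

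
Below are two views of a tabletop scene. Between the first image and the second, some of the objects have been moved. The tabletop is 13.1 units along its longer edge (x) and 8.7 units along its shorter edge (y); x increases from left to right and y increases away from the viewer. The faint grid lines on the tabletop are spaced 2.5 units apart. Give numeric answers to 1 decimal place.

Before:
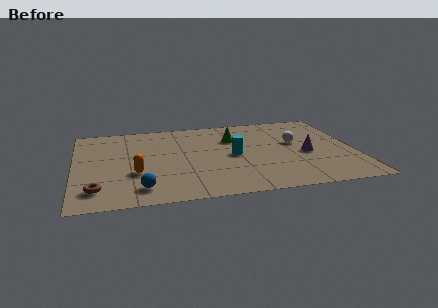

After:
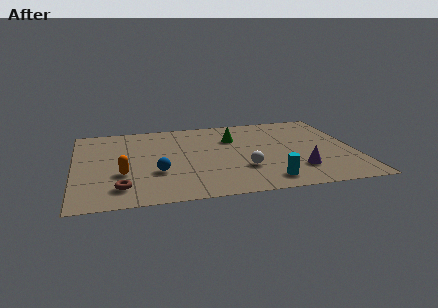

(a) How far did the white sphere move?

3.5

The white sphere was near (10.4, 5.1) before and (7.8, 2.7) after, so it travelled √(2.6² + 2.4²) ≈ 3.5 units.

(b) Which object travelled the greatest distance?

the white sphere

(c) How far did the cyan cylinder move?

3.2

The cyan cylinder moved from about (7.4, 4.2) to (8.8, 1.3), a distance of √(1.4² + 2.9²) ≈ 3.2.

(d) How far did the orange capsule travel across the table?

0.6

The orange capsule was near (2.8, 3.1) before and (2.2, 3.1) after, so it travelled √(0.6² + 0.0²) ≈ 0.6 units.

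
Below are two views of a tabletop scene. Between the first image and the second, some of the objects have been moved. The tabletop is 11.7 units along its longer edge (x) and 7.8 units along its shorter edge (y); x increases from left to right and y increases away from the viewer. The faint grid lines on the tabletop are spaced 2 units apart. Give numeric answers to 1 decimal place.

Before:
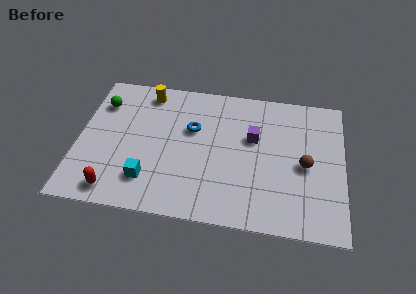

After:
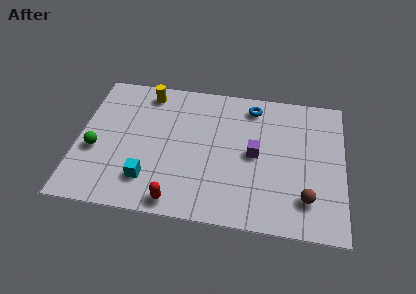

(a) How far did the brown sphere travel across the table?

1.8

The brown sphere was near (10.0, 3.6) before and (10.1, 1.8) after, so it travelled √(0.1² + 1.8²) ≈ 1.8 units.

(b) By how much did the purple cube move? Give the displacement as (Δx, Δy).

(0.1, -0.9)

The purple cube was at about (7.7, 4.8) and moved to about (7.8, 3.9).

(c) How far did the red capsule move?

2.7

The red capsule was near (1.8, 1.0) before and (4.5, 0.8) after, so it travelled √(2.7² + 0.2²) ≈ 2.7 units.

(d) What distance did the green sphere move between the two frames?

2.7

From (0.9, 5.8) to (0.8, 3.1), the green sphere covered √(0.1² + 2.7²) ≈ 2.7 units.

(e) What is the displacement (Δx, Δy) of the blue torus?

(2.6, 1.7)

From the two frames, the blue torus sits at roughly (5.0, 4.9) before and (7.6, 6.6) after.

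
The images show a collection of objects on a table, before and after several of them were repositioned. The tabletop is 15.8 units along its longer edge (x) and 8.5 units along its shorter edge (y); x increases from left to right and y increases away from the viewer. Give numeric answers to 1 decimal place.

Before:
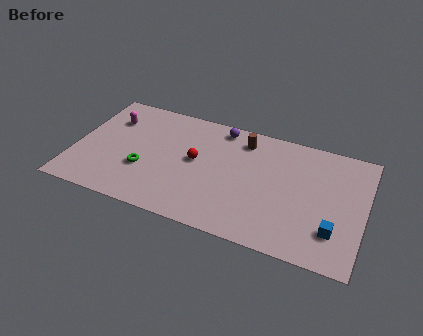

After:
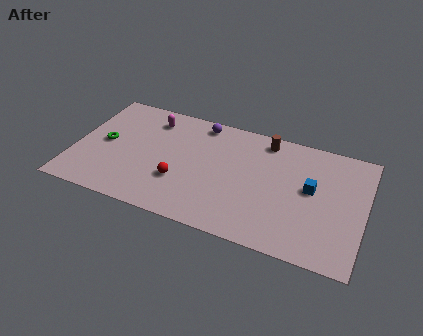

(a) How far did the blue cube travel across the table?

2.9

The blue cube moved from about (14.3, 2.2) to (12.9, 4.7), a distance of √(1.4² + 2.5²) ≈ 2.9.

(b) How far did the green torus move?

2.6

The green torus moved from about (3.9, 3.0) to (1.6, 4.3), a distance of √(2.3² + 1.3²) ≈ 2.6.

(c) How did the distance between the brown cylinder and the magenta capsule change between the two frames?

-1.0

The distance was about 7.3 in the first image and 6.3 in the second, so they moved 1.0 units closer together.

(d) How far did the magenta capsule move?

2.3

The magenta capsule moved from about (1.7, 6.2) to (3.9, 6.9), a distance of √(2.2² + 0.7²) ≈ 2.3.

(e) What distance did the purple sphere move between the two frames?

1.1

From (7.7, 7.5) to (6.6, 7.5), the purple sphere covered √(1.1² + 0.0²) ≈ 1.1 units.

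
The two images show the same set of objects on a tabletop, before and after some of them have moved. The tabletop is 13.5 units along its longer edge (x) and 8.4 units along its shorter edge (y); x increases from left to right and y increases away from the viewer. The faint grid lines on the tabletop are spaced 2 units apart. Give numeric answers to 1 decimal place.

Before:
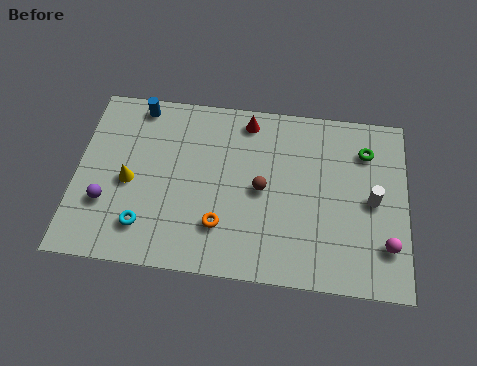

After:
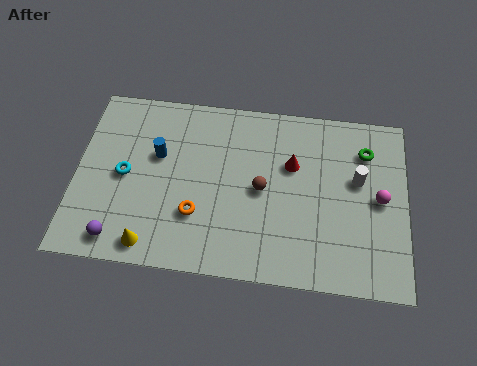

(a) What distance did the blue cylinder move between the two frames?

2.5

The blue cylinder moved from about (2.4, 7.5) to (3.3, 5.2), a distance of √(0.9² + 2.3²) ≈ 2.5.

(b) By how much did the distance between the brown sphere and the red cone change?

-1.5

Before: roughly 3.3 units apart; after: 1.8. That's 1.5 units closer together.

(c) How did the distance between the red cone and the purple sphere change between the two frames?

+0.9

They were about 7.2 units apart before and 8.1 after — 0.9 units further apart.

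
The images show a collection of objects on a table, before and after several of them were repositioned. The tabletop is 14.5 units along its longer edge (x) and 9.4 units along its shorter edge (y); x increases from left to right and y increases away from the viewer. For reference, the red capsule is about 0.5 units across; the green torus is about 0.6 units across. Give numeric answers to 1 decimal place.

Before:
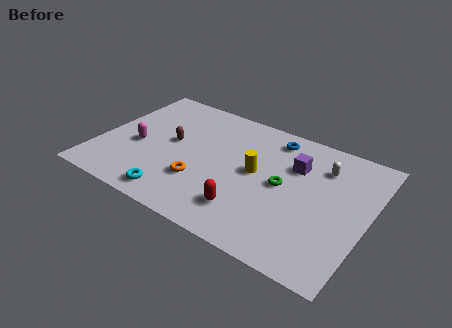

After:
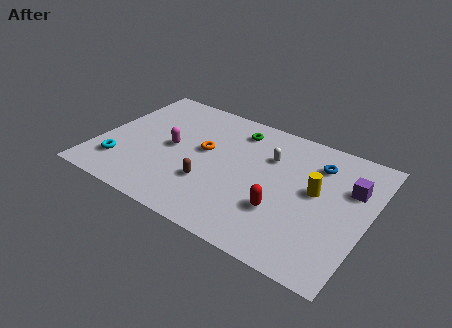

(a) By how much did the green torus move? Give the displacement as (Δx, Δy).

(-3.0, 2.9)

The green torus was at about (10.0, 4.8) and moved to about (7.0, 7.7).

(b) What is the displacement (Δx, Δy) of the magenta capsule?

(1.8, 0.7)

The magenta capsule was at about (2.1, 4.0) and moved to about (3.9, 4.7).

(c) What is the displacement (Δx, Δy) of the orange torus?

(-0.2, 2.4)

The orange torus was at about (5.8, 2.9) and moved to about (5.6, 5.3).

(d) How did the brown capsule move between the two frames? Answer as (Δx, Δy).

(2.5, -2.1)

From the two frames, the brown capsule sits at roughly (3.8, 5.1) before and (6.3, 3.0) after.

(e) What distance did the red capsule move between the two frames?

1.9

From (8.5, 2.1) to (10.2, 3.0), the red capsule covered √(1.7² + 0.9²) ≈ 1.9 units.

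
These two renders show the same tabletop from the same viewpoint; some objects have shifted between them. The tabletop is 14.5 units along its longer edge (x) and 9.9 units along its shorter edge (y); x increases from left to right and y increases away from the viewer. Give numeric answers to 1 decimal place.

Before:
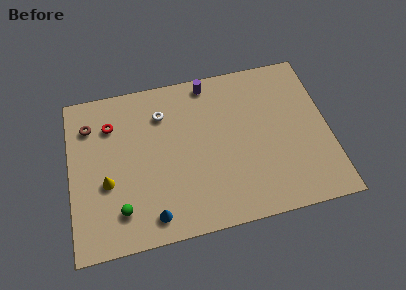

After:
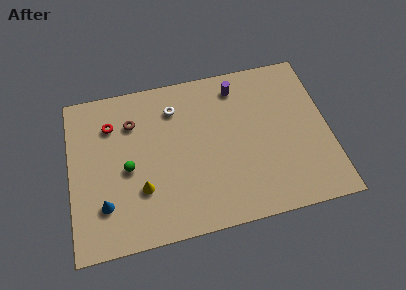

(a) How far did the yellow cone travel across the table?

2.1

From (2.0, 3.9) to (3.9, 3.1), the yellow cone covered √(1.9² + 0.8²) ≈ 2.1 units.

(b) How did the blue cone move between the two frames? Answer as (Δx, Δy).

(-2.6, 1.2)

The blue cone started near (4.4, 1.4) and ended near (1.8, 2.6).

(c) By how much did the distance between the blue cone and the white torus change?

+0.4

They were about 6.2 units apart before and 6.6 after — 0.4 units further apart.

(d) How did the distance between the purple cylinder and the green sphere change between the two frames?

-1.2

Before: roughly 8.6 units apart; after: 7.4. That's 1.2 units closer together.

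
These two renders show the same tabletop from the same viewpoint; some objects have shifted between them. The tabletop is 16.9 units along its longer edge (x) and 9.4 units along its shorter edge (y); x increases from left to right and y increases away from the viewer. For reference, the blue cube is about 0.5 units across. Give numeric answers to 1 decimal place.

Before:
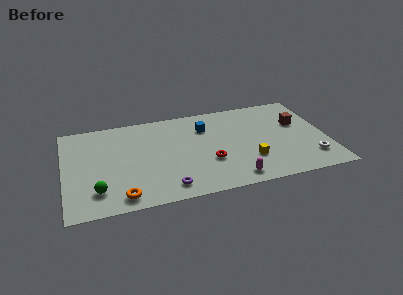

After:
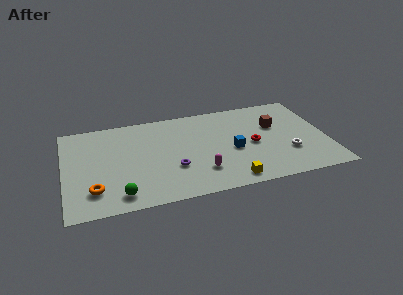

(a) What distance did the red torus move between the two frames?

3.1

The red torus moved from about (9.2, 3.3) to (12.1, 4.4), a distance of √(2.9² + 1.1²) ≈ 3.1.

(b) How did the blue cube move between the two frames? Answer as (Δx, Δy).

(1.6, -2.8)

The blue cube was at about (9.2, 6.9) and moved to about (10.8, 4.1).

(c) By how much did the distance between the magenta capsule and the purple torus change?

-2.3

The distance was about 4.2 in the first image and 1.9 in the second, so they moved 2.3 units closer together.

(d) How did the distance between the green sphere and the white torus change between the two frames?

-2.7

The distance was about 13.7 in the first image and 11.0 in the second, so they moved 2.7 units closer together.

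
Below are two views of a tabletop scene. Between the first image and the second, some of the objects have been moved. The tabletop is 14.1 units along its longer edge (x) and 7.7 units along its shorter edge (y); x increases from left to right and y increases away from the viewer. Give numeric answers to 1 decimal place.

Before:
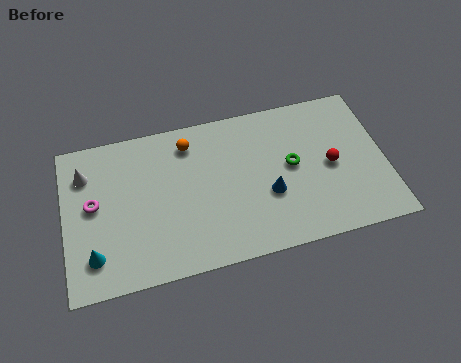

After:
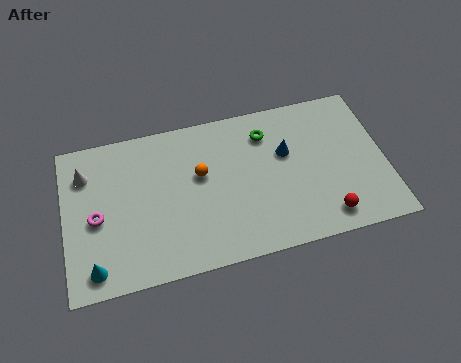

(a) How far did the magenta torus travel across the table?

0.7

The magenta torus moved from about (1.3, 4.2) to (1.4, 3.5), a distance of √(0.1² + 0.7²) ≈ 0.7.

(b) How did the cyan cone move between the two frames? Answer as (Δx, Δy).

(0.0, -0.6)

The cyan cone was at about (1.2, 1.7) and moved to about (1.2, 1.1).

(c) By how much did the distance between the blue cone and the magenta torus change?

+0.8

They were about 7.7 units apart before and 8.5 after — 0.8 units further apart.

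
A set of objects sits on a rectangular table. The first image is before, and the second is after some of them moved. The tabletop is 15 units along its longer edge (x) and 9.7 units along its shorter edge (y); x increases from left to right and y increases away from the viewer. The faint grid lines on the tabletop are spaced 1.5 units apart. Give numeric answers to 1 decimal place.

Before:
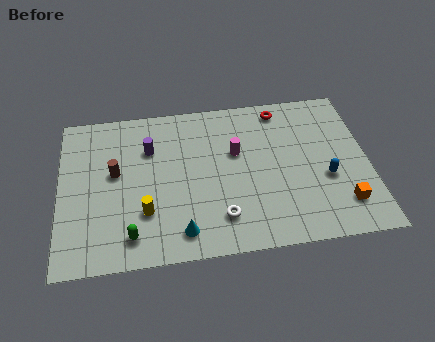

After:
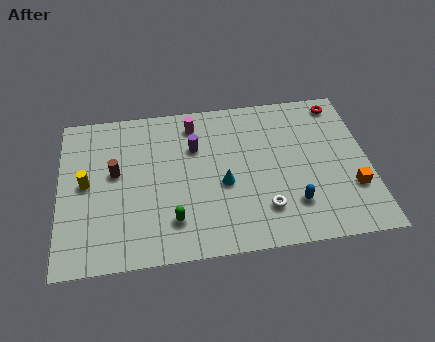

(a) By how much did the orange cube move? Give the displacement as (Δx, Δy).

(0.5, 0.9)

From the two frames, the orange cube sits at roughly (13.6, 2.1) before and (14.1, 3.0) after.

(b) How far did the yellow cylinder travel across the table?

3.5

From (4.1, 2.9) to (1.3, 5.0), the yellow cylinder covered √(2.8² + 2.1²) ≈ 3.5 units.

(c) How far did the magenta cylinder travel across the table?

2.9

From (8.6, 6.0) to (6.6, 8.1), the magenta cylinder covered √(2.0² + 2.1²) ≈ 2.9 units.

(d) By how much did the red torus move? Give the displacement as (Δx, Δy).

(2.9, 0.0)

The red torus was at about (10.9, 8.5) and moved to about (13.8, 8.5).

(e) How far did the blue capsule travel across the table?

2.2

The blue capsule was near (12.9, 3.8) before and (11.2, 2.4) after, so it travelled √(1.7² + 1.4²) ≈ 2.2 units.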